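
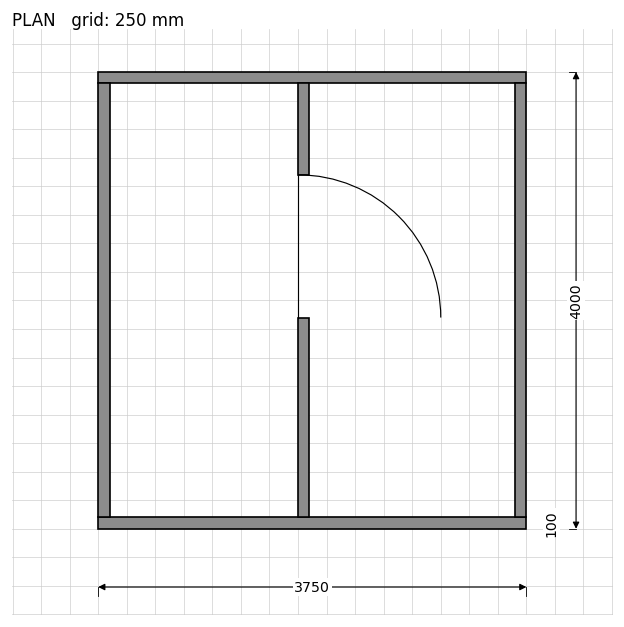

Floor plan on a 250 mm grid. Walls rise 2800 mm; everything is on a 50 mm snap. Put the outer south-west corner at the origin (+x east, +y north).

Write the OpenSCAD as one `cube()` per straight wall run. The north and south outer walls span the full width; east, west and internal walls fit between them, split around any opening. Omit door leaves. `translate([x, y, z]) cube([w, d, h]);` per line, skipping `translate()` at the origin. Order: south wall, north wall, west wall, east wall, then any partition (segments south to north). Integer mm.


cube([3750, 100, 2800]);
translate([0, 3900, 0]) cube([3750, 100, 2800]);
translate([0, 100, 0]) cube([100, 3800, 2800]);
translate([3650, 100, 0]) cube([100, 3800, 2800]);
translate([1750, 100, 0]) cube([100, 1750, 2800]);
translate([1750, 3100, 0]) cube([100, 800, 2800]);


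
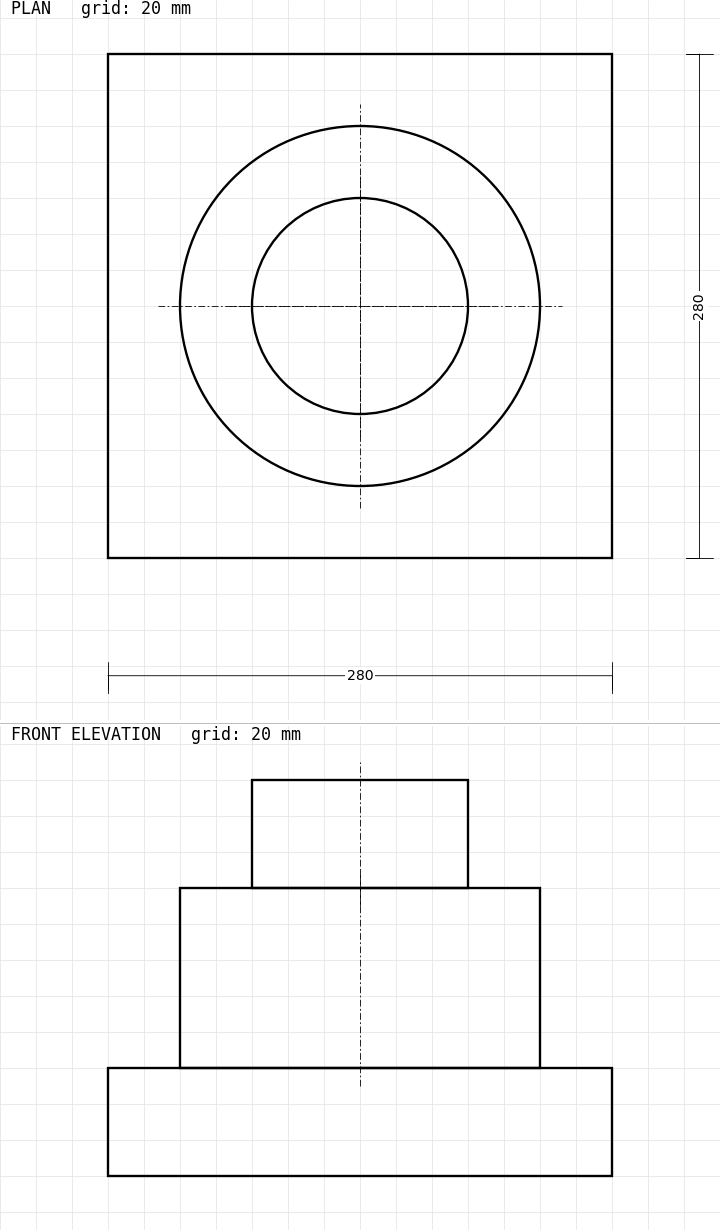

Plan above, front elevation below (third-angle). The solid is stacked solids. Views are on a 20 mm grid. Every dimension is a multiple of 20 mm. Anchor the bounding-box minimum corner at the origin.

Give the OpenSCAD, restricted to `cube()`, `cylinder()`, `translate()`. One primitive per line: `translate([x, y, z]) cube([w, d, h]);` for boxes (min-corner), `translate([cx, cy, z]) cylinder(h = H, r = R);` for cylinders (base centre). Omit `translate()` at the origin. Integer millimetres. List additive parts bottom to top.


cube([280, 280, 60]);
translate([140, 140, 60]) cylinder(h = 100, r = 100);
translate([140, 140, 160]) cylinder(h = 60, r = 60);


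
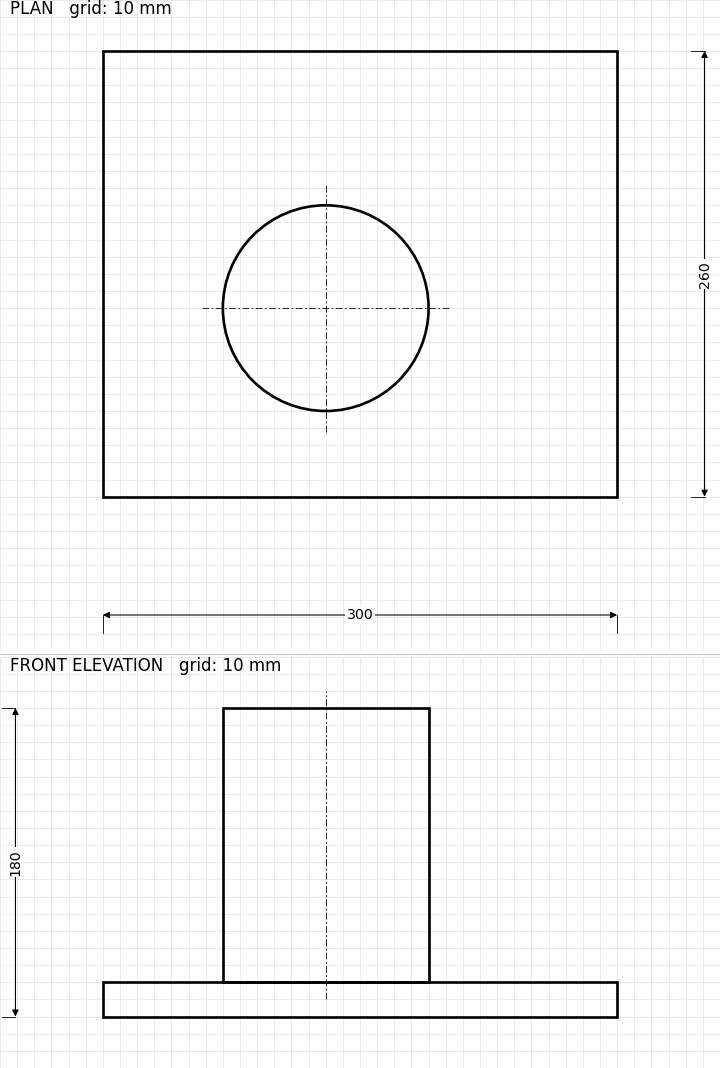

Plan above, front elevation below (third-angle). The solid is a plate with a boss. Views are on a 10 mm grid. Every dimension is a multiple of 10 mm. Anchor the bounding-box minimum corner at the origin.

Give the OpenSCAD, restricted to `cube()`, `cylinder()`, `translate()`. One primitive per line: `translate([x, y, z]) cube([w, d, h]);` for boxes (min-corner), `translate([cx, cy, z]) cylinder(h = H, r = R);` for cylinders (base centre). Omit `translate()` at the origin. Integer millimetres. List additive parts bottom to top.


cube([300, 260, 20]);
translate([130, 110, 20]) cylinder(h = 160, r = 60);


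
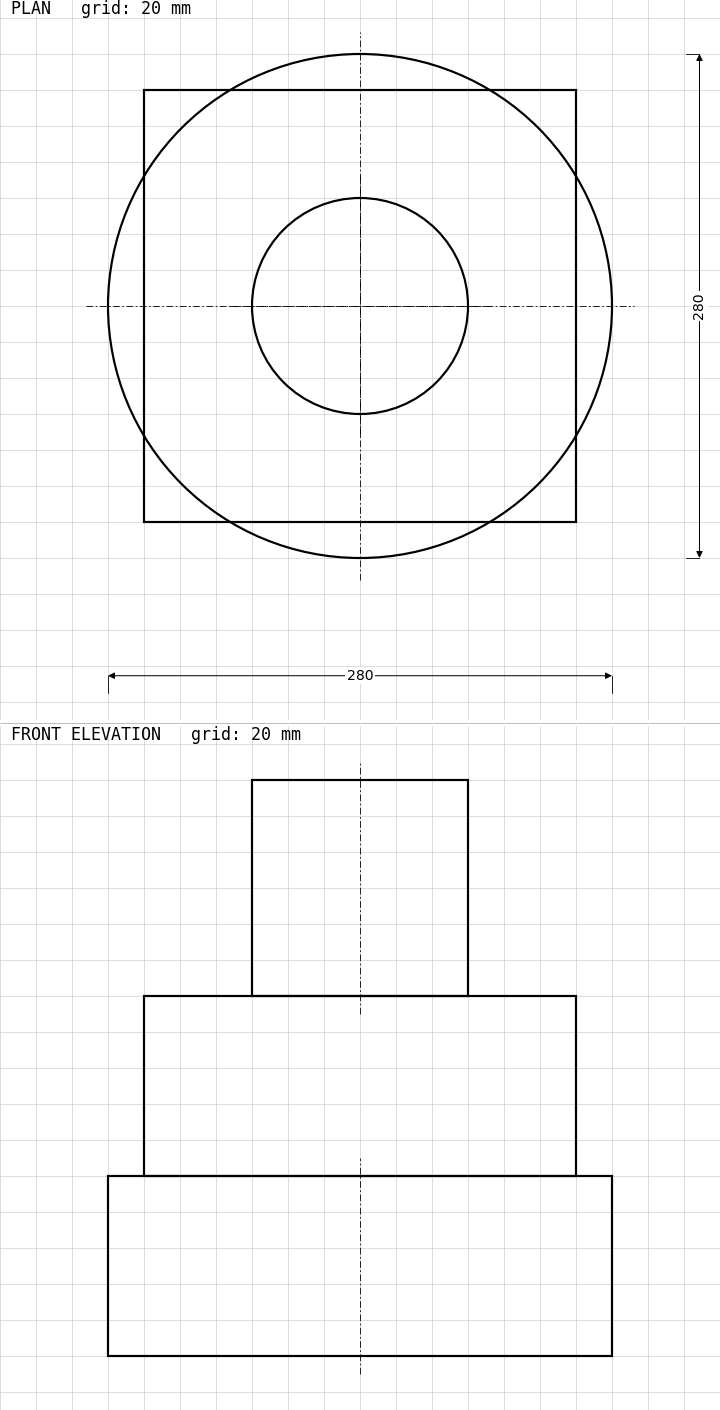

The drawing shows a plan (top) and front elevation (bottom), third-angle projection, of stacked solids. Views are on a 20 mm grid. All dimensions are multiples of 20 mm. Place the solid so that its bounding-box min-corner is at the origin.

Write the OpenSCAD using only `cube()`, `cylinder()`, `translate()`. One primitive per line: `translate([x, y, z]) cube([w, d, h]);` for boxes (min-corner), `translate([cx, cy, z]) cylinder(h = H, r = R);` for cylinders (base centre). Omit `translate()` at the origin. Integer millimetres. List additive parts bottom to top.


translate([140, 140, 0]) cylinder(h = 100, r = 140);
translate([20, 20, 100]) cube([240, 240, 100]);
translate([140, 140, 200]) cylinder(h = 120, r = 60);


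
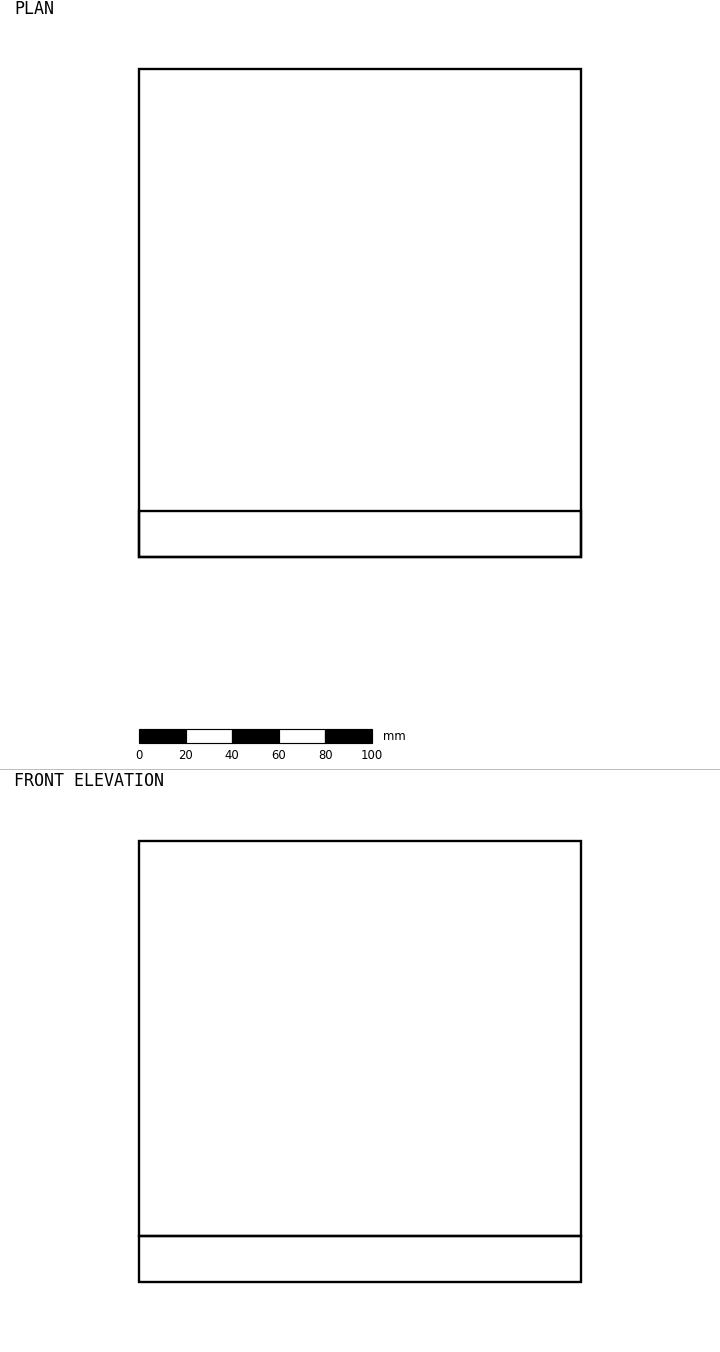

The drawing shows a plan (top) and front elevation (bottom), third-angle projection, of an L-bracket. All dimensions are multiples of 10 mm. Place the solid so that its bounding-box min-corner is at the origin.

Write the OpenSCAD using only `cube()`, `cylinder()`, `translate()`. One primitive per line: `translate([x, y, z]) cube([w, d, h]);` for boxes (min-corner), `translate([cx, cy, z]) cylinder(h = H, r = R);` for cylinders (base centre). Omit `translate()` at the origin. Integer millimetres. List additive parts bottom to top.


cube([190, 210, 20]);
translate([0, 0, 20]) cube([190, 20, 170]);


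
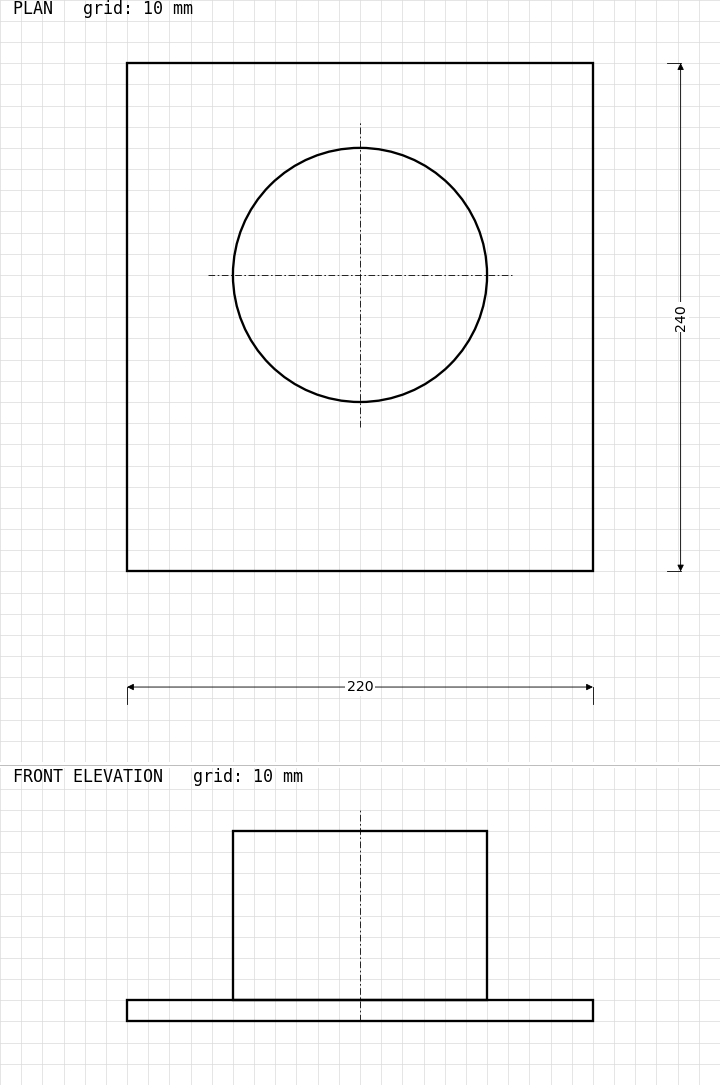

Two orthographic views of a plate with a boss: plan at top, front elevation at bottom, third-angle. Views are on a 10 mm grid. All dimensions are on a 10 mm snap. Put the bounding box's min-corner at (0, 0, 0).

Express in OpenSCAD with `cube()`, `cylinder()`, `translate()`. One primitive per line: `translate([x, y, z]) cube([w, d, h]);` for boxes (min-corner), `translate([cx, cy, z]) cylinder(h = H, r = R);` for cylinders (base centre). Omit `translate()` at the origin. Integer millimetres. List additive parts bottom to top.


cube([220, 240, 10]);
translate([110, 140, 10]) cylinder(h = 80, r = 60);


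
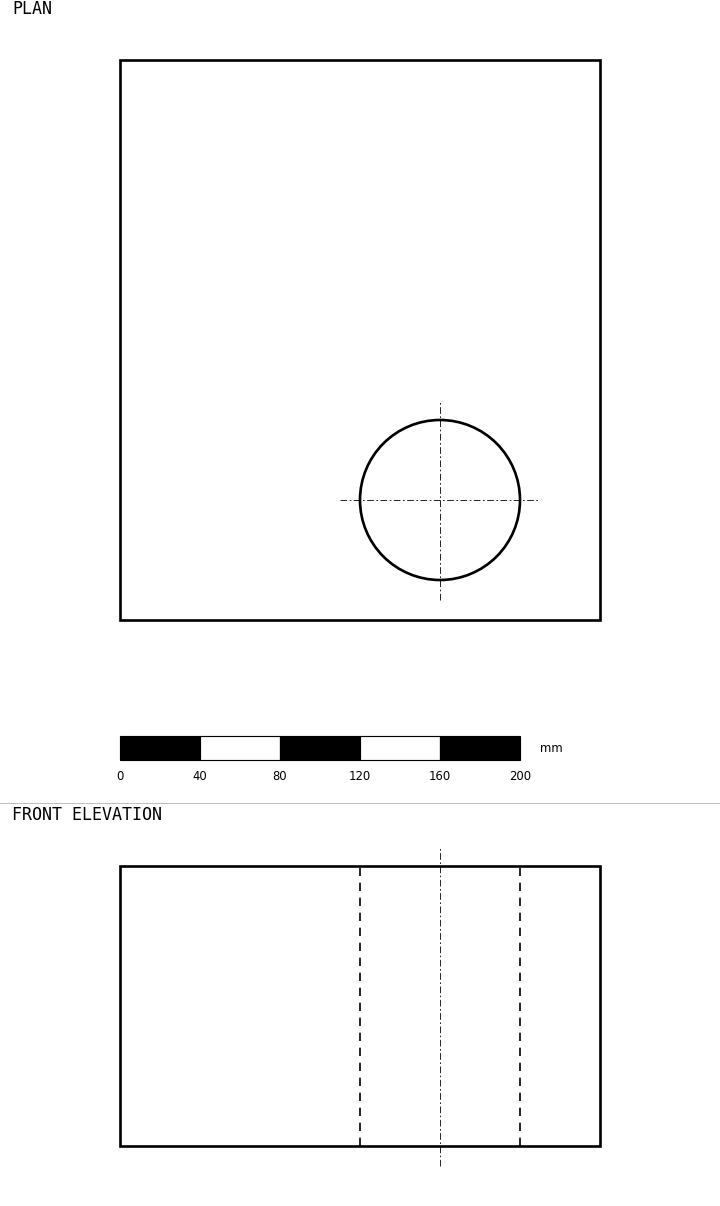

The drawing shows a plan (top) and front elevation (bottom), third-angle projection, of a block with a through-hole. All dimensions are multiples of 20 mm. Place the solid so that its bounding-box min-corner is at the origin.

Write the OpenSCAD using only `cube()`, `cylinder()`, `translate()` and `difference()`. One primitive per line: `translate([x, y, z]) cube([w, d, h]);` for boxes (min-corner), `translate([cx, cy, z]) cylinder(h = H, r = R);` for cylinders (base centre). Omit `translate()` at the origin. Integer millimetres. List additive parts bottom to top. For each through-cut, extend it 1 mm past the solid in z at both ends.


difference() {
  cube([240, 280, 140]);
  translate([160, 60, -1]) cylinder(h = 142, r = 40);
}


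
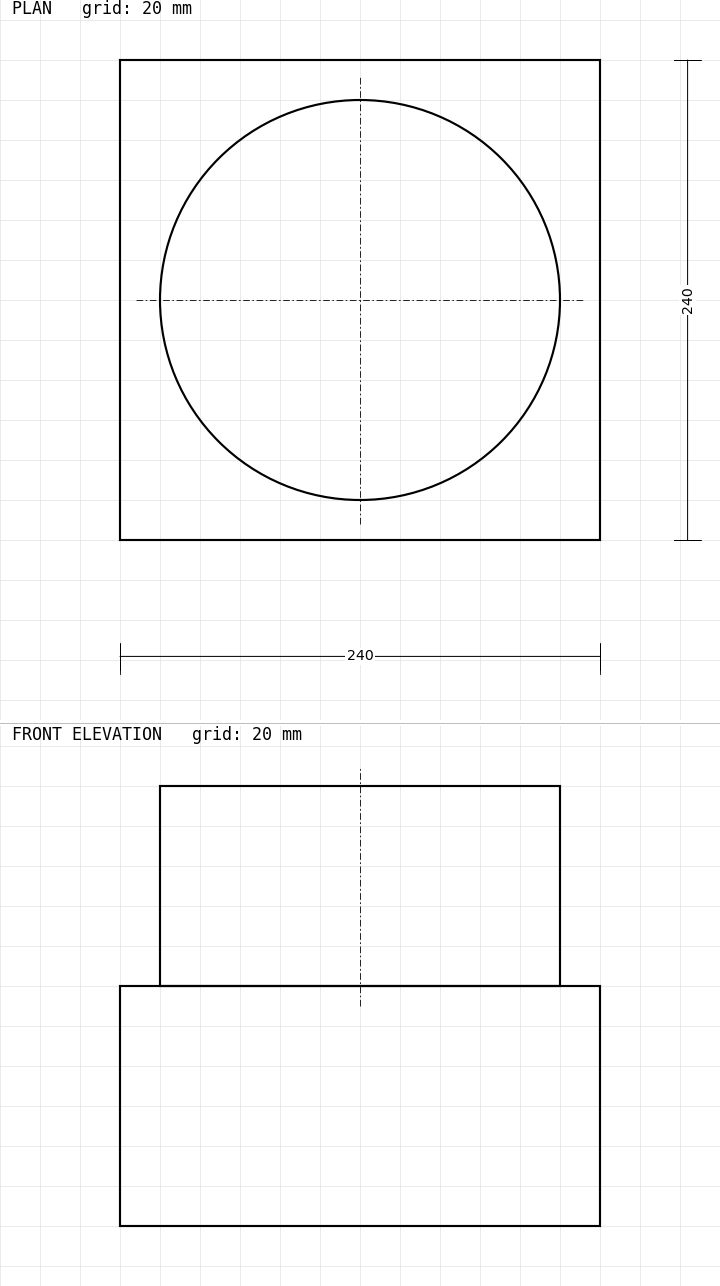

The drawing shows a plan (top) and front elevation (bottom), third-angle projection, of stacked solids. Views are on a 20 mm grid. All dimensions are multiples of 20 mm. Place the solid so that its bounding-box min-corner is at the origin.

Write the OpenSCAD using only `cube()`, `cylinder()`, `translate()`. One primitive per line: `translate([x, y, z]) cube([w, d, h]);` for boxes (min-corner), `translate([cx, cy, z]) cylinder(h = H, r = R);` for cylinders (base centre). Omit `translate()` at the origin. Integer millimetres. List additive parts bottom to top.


cube([240, 240, 120]);
translate([120, 120, 120]) cylinder(h = 100, r = 100);


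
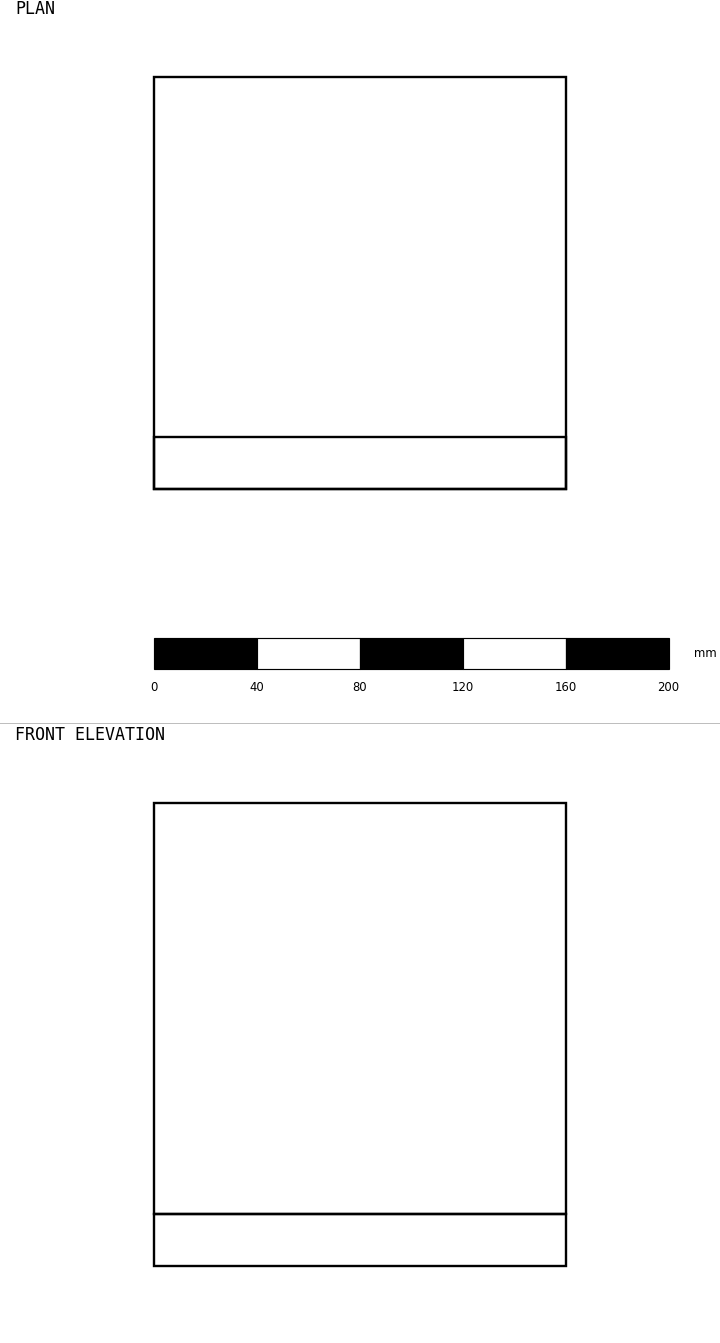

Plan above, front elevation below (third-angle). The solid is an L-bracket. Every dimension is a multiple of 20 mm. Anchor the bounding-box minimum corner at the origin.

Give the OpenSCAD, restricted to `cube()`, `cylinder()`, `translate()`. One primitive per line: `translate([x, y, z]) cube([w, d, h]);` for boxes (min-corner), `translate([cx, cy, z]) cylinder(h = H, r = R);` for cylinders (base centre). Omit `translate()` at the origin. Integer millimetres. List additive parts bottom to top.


cube([160, 160, 20]);
translate([0, 0, 20]) cube([160, 20, 160]);


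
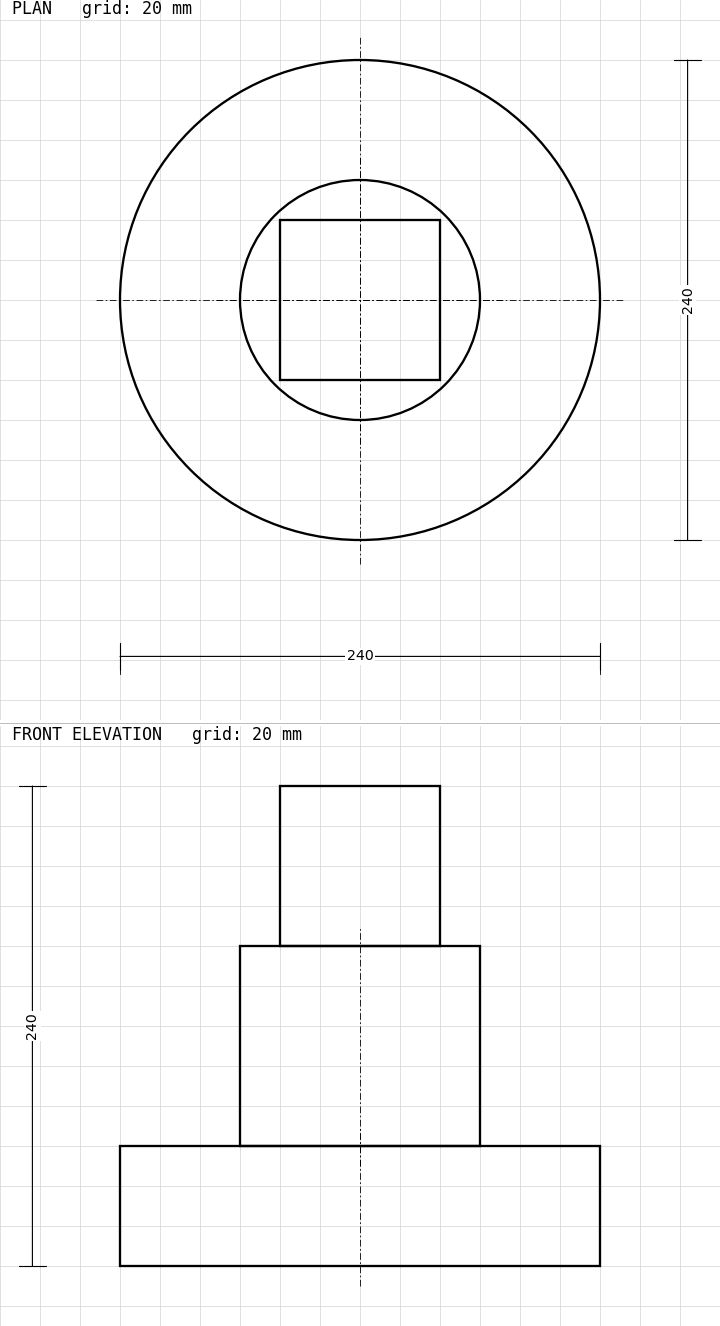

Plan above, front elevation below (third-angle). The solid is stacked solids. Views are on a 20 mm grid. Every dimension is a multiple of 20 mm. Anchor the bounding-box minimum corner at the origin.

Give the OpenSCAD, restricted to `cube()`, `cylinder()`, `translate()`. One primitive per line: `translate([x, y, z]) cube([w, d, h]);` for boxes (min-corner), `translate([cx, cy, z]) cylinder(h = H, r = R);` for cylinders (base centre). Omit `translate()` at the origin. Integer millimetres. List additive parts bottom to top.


translate([120, 120, 0]) cylinder(h = 60, r = 120);
translate([120, 120, 60]) cylinder(h = 100, r = 60);
translate([80, 80, 160]) cube([80, 80, 80]);


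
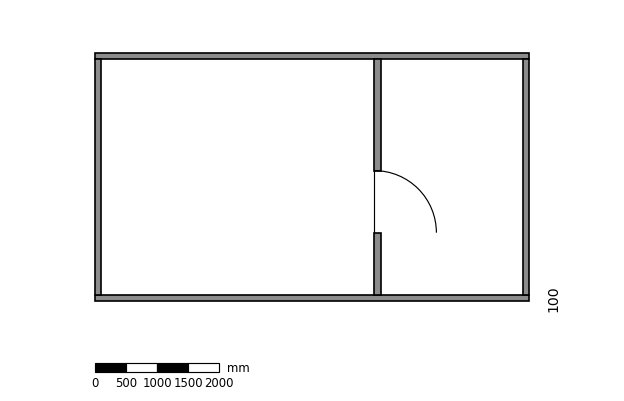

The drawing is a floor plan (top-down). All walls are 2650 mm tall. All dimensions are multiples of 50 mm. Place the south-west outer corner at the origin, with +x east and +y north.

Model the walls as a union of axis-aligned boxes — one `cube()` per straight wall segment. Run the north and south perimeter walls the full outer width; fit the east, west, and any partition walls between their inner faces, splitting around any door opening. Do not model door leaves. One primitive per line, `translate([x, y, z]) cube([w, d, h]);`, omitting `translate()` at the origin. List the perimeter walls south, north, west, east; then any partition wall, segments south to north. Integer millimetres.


cube([7000, 100, 2650]);
translate([0, 3900, 0]) cube([7000, 100, 2650]);
translate([0, 100, 0]) cube([100, 3800, 2650]);
translate([6900, 100, 0]) cube([100, 3800, 2650]);
translate([4500, 100, 0]) cube([100, 1000, 2650]);
translate([4500, 2100, 0]) cube([100, 1800, 2650]);


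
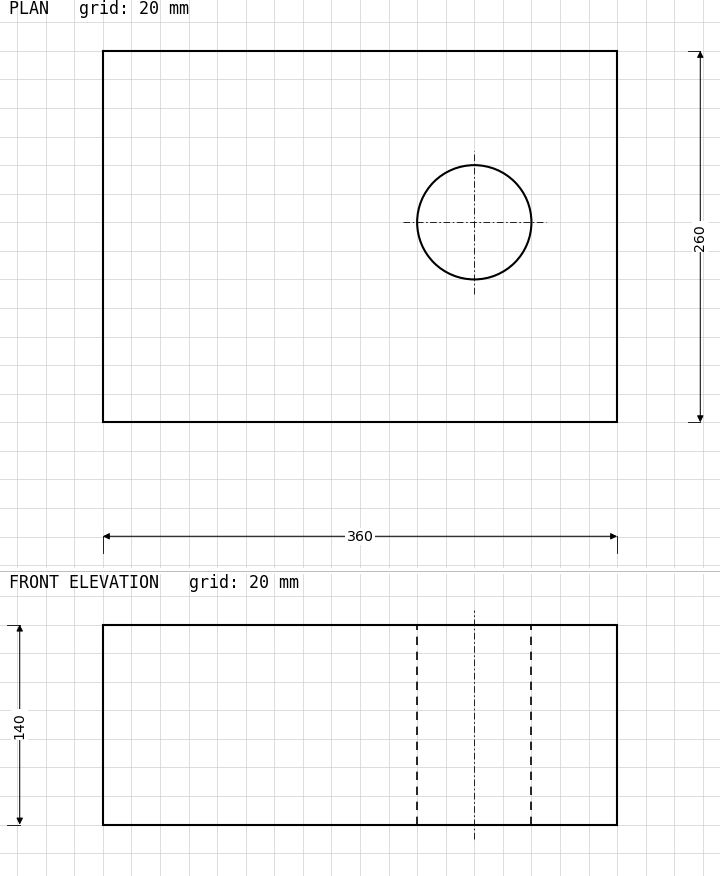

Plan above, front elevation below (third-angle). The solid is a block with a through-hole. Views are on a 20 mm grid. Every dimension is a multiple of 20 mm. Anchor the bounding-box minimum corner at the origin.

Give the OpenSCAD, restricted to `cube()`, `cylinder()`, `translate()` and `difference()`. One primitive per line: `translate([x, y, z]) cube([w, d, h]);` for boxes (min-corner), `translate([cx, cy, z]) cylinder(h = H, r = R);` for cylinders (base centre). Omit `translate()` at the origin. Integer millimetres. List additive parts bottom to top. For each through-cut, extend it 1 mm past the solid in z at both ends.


difference() {
  cube([360, 260, 140]);
  translate([260, 140, -1]) cylinder(h = 142, r = 40);
}


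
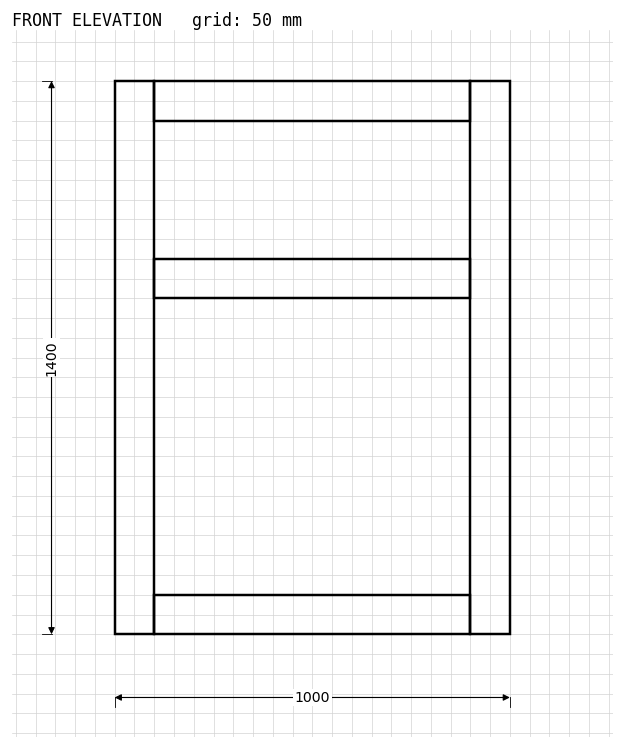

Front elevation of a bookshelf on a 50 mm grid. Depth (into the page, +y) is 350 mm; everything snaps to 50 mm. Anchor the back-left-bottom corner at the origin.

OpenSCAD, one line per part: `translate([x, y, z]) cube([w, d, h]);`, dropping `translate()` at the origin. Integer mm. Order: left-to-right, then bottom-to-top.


cube([100, 350, 1400]);
translate([100, 0, 0]) cube([800, 350, 100]);
translate([100, 0, 850]) cube([800, 350, 100]);
translate([100, 0, 1300]) cube([800, 350, 100]);
translate([900, 0, 0]) cube([100, 350, 1400]);


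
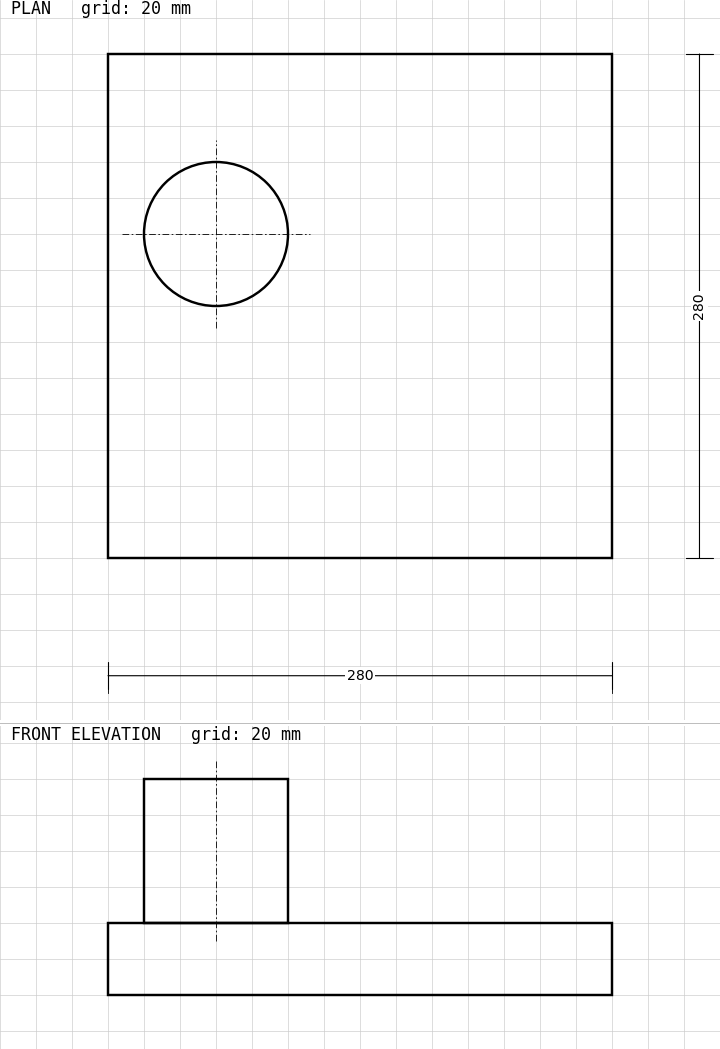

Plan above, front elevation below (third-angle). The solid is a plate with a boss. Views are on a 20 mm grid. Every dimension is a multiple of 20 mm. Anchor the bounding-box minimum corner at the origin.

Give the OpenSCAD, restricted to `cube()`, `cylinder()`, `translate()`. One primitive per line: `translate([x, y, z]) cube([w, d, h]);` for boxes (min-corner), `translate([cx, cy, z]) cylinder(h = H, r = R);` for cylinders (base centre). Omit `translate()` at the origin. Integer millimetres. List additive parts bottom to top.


cube([280, 280, 40]);
translate([60, 180, 40]) cylinder(h = 80, r = 40);


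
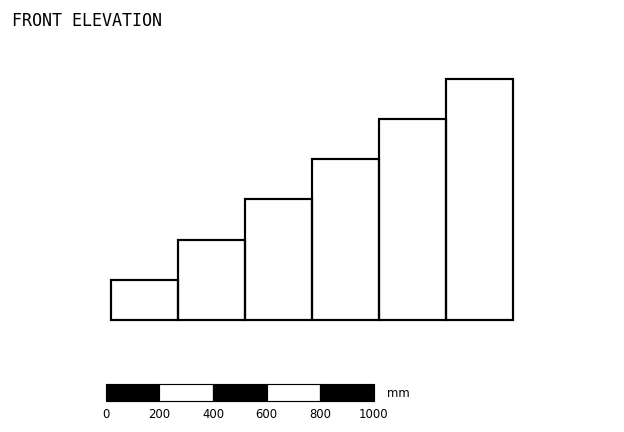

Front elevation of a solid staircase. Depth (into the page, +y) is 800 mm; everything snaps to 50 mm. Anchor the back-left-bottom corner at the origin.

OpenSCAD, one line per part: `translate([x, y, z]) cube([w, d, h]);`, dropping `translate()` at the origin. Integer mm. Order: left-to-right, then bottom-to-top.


cube([250, 800, 150]);
translate([250, 0, 0]) cube([250, 800, 300]);
translate([500, 0, 0]) cube([250, 800, 450]);
translate([750, 0, 0]) cube([250, 800, 600]);
translate([1000, 0, 0]) cube([250, 800, 750]);
translate([1250, 0, 0]) cube([250, 800, 900]);


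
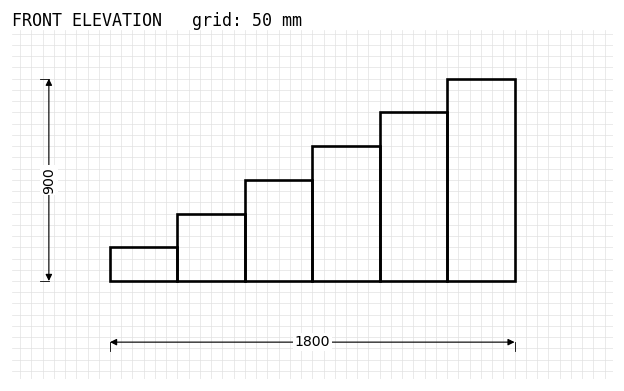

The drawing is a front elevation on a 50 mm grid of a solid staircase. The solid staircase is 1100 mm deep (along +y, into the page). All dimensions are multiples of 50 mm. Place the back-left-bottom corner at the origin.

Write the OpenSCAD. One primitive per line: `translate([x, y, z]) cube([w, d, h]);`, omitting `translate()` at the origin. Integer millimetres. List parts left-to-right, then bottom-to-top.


cube([300, 1100, 150]);
translate([300, 0, 0]) cube([300, 1100, 300]);
translate([600, 0, 0]) cube([300, 1100, 450]);
translate([900, 0, 0]) cube([300, 1100, 600]);
translate([1200, 0, 0]) cube([300, 1100, 750]);
translate([1500, 0, 0]) cube([300, 1100, 900]);


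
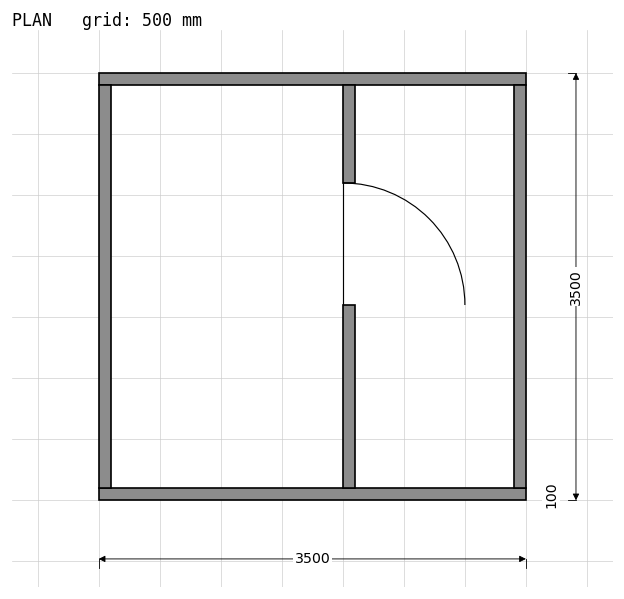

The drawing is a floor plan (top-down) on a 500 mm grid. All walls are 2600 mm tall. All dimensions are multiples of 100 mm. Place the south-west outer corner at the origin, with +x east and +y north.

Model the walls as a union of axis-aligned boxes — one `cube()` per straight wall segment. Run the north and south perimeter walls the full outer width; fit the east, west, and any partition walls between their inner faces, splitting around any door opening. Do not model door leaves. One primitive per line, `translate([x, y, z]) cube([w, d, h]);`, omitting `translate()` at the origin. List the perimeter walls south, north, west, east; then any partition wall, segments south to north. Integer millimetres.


cube([3500, 100, 2600]);
translate([0, 3400, 0]) cube([3500, 100, 2600]);
translate([0, 100, 0]) cube([100, 3300, 2600]);
translate([3400, 100, 0]) cube([100, 3300, 2600]);
translate([2000, 100, 0]) cube([100, 1500, 2600]);
translate([2000, 2600, 0]) cube([100, 800, 2600]);


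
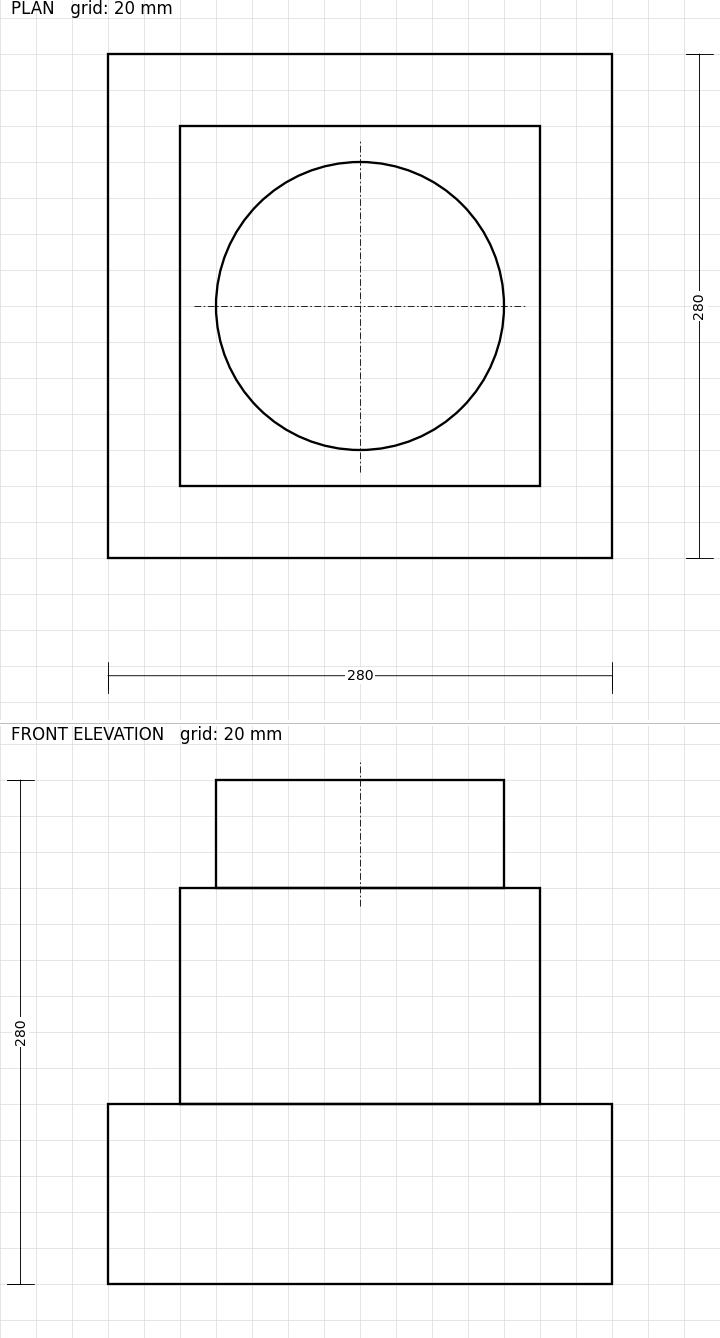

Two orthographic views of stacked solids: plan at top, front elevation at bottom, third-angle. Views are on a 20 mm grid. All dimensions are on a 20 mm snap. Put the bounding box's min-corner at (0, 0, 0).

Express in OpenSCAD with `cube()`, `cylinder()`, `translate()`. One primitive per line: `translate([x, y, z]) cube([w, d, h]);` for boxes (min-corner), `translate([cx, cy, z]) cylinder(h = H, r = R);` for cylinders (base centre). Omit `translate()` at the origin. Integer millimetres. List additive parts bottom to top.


cube([280, 280, 100]);
translate([40, 40, 100]) cube([200, 200, 120]);
translate([140, 140, 220]) cylinder(h = 60, r = 80);


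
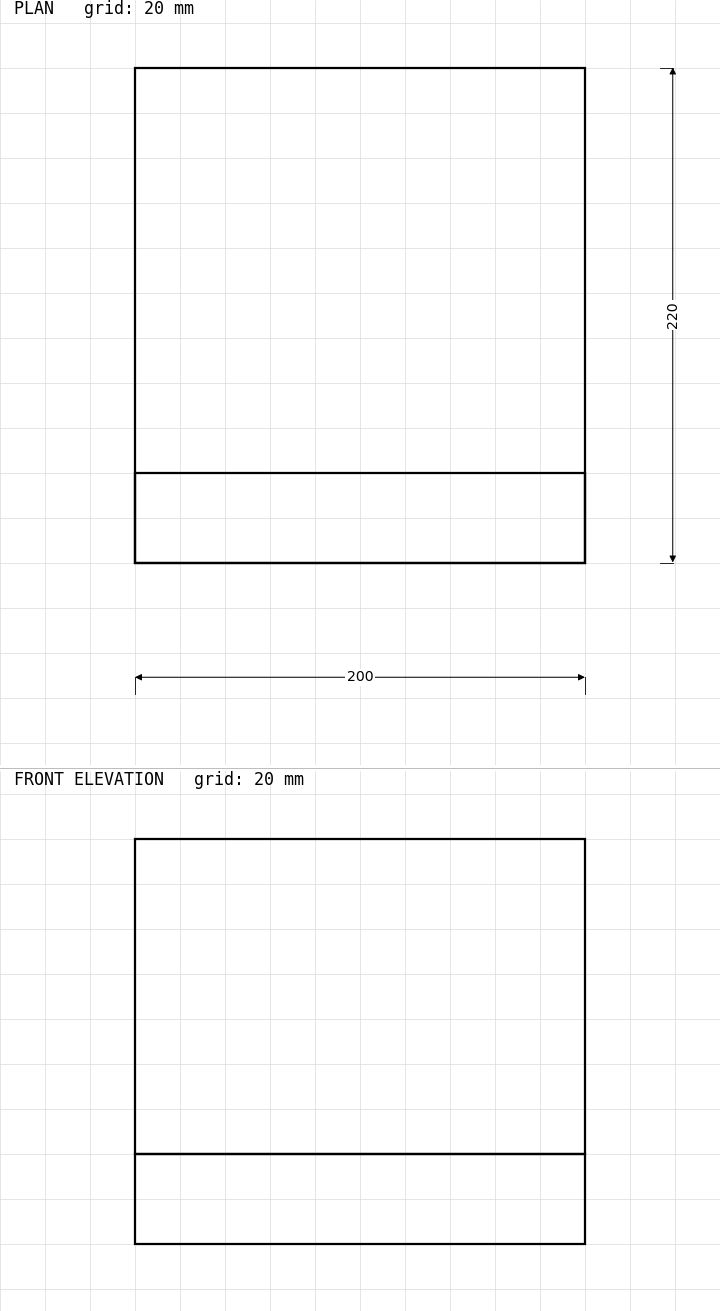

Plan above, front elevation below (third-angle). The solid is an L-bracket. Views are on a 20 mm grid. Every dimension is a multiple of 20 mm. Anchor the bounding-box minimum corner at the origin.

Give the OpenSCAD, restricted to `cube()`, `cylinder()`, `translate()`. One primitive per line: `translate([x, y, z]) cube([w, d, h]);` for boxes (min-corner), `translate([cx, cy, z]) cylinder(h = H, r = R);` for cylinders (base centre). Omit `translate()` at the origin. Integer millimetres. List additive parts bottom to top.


cube([200, 220, 40]);
translate([0, 0, 40]) cube([200, 40, 140]);


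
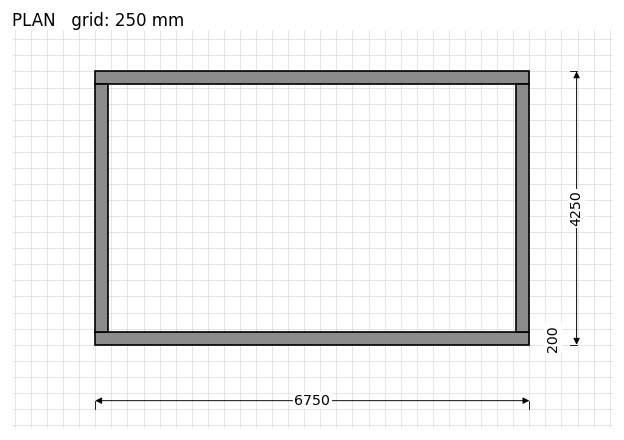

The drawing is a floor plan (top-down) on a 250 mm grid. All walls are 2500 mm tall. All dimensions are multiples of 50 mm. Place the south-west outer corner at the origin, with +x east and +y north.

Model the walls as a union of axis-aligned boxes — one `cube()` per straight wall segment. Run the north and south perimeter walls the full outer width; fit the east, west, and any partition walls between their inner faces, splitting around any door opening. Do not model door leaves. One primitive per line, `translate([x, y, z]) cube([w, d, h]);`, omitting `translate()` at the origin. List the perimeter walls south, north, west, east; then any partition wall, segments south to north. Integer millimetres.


cube([6750, 200, 2500]);
translate([0, 4050, 0]) cube([6750, 200, 2500]);
translate([0, 200, 0]) cube([200, 3850, 2500]);
translate([6550, 200, 0]) cube([200, 3850, 2500]);


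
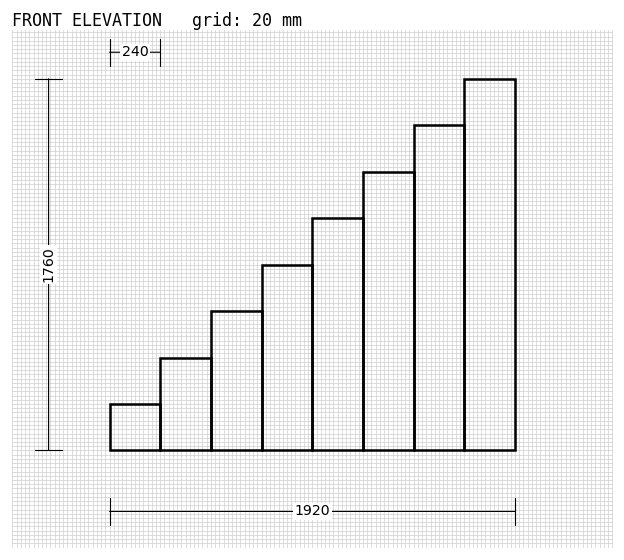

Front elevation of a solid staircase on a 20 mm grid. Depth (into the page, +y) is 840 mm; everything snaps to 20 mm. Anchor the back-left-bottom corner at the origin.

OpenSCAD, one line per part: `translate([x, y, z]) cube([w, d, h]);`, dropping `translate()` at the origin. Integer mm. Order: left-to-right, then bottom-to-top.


cube([240, 840, 220]);
translate([240, 0, 0]) cube([240, 840, 440]);
translate([480, 0, 0]) cube([240, 840, 660]);
translate([720, 0, 0]) cube([240, 840, 880]);
translate([960, 0, 0]) cube([240, 840, 1100]);
translate([1200, 0, 0]) cube([240, 840, 1320]);
translate([1440, 0, 0]) cube([240, 840, 1540]);
translate([1680, 0, 0]) cube([240, 840, 1760]);


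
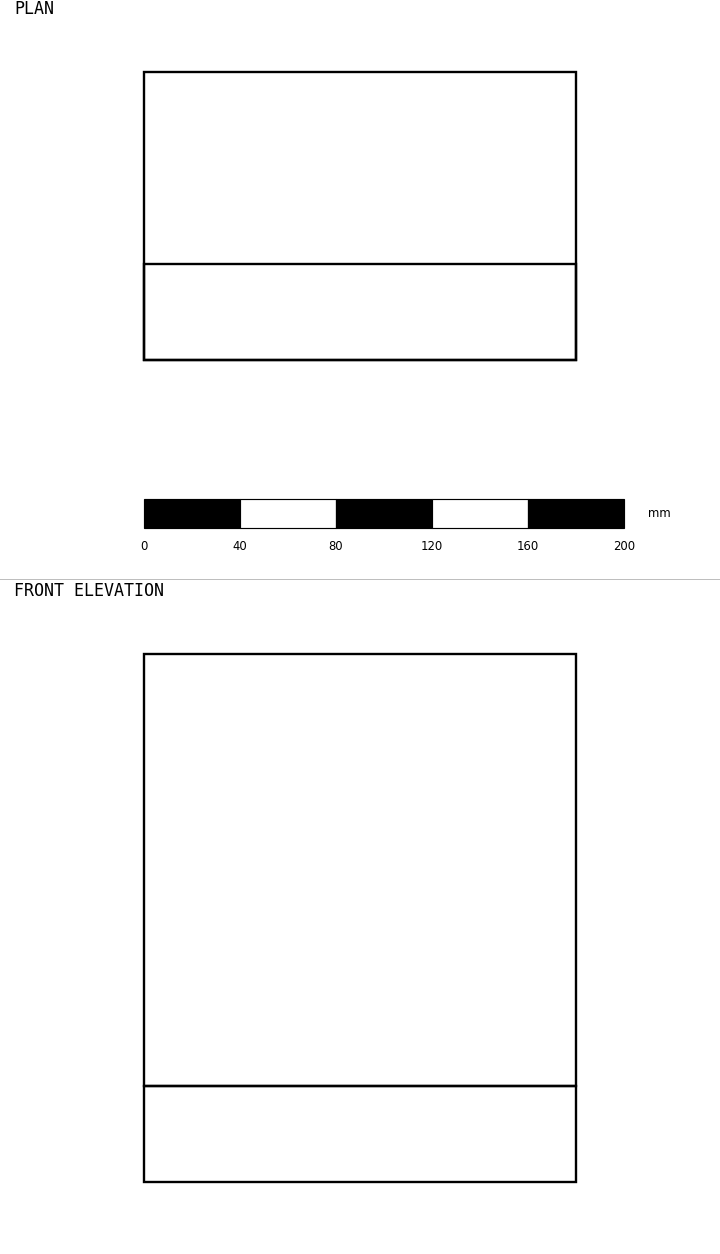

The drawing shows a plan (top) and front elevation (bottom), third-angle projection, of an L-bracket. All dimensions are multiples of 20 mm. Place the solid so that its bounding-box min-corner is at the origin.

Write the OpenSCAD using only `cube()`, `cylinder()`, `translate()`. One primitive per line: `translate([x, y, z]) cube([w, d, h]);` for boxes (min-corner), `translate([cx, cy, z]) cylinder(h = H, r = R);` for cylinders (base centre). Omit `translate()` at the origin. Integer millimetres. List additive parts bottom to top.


cube([180, 120, 40]);
translate([0, 0, 40]) cube([180, 40, 180]);


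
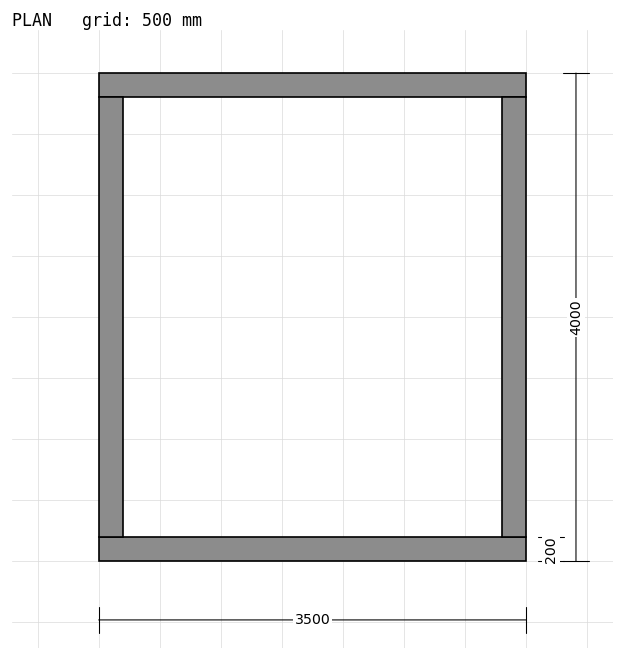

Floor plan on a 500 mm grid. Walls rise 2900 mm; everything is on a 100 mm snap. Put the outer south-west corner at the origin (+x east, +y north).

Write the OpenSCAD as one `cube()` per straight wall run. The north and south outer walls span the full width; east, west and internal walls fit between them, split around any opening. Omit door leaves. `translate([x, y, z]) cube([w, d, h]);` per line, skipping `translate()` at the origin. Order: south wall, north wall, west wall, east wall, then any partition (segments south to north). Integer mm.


cube([3500, 200, 2900]);
translate([0, 3800, 0]) cube([3500, 200, 2900]);
translate([0, 200, 0]) cube([200, 3600, 2900]);
translate([3300, 200, 0]) cube([200, 3600, 2900]);


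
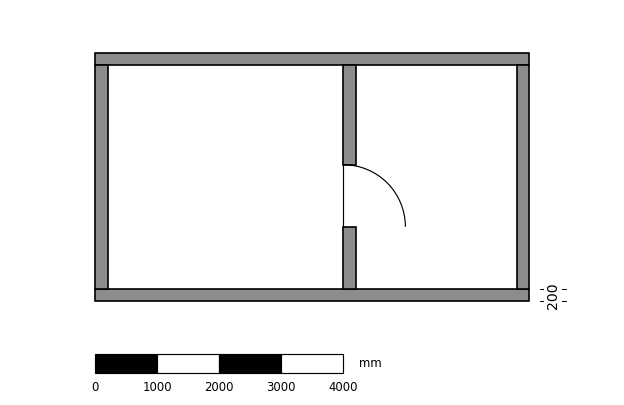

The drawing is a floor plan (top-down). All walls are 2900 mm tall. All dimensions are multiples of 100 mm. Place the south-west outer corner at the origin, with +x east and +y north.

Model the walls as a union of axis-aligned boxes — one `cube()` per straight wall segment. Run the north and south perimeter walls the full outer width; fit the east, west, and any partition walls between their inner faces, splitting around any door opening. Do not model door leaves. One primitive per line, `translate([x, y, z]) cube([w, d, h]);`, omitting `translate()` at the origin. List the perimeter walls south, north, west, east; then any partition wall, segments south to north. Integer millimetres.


cube([7000, 200, 2900]);
translate([0, 3800, 0]) cube([7000, 200, 2900]);
translate([0, 200, 0]) cube([200, 3600, 2900]);
translate([6800, 200, 0]) cube([200, 3600, 2900]);
translate([4000, 200, 0]) cube([200, 1000, 2900]);
translate([4000, 2200, 0]) cube([200, 1600, 2900]);


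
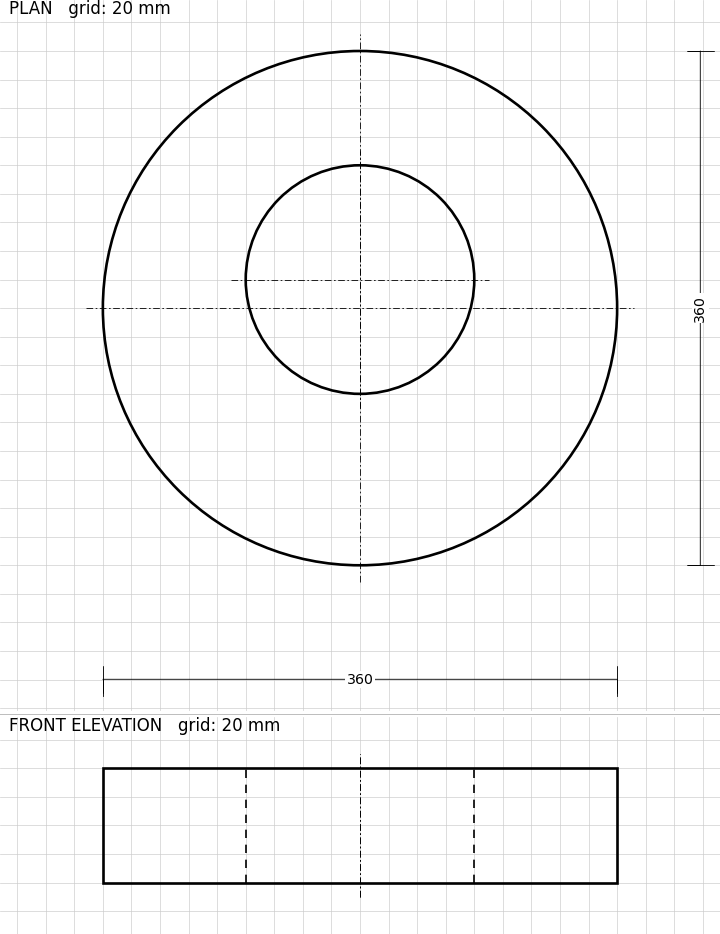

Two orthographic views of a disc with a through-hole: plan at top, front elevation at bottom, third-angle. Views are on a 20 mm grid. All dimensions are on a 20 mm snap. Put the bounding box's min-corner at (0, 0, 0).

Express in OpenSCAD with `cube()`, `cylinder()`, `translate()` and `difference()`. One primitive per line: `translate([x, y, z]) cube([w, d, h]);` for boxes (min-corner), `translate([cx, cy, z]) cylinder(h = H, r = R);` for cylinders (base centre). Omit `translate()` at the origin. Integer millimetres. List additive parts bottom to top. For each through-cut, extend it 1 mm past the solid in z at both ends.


difference() {
  translate([180, 180, 0]) cylinder(h = 80, r = 180);
  translate([180, 200, -1]) cylinder(h = 82, r = 80);
}


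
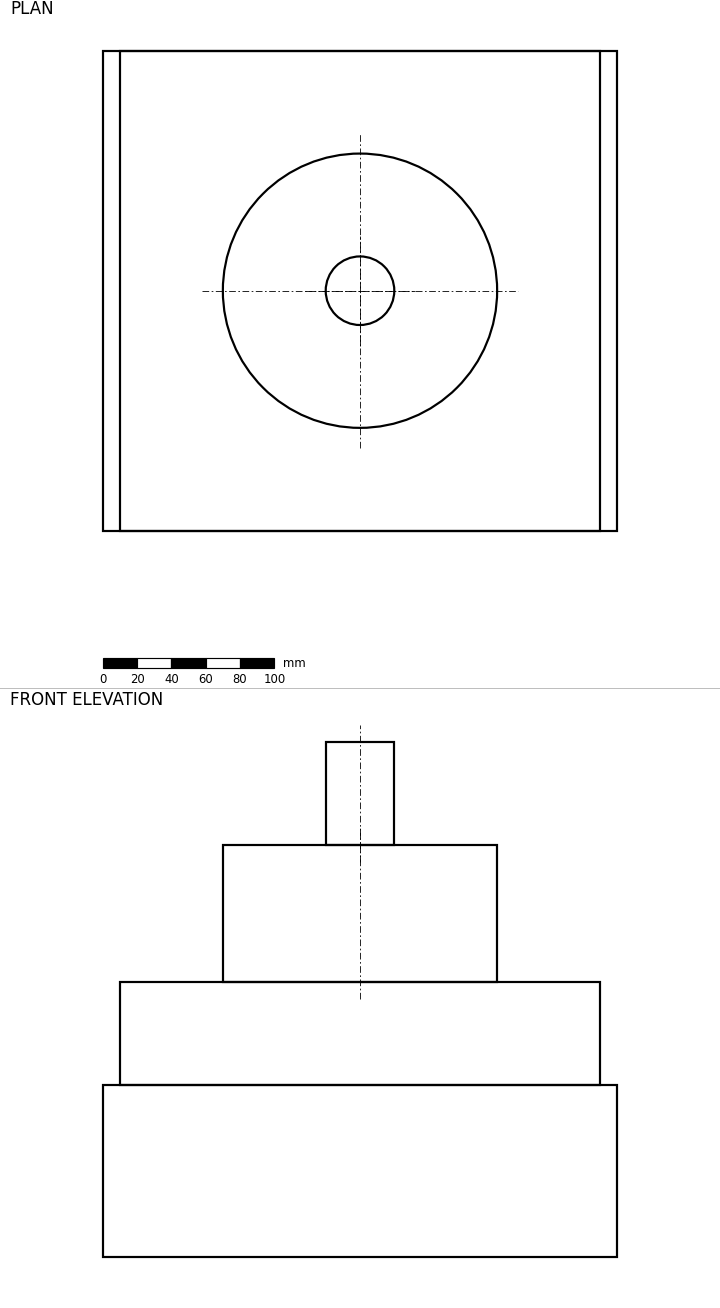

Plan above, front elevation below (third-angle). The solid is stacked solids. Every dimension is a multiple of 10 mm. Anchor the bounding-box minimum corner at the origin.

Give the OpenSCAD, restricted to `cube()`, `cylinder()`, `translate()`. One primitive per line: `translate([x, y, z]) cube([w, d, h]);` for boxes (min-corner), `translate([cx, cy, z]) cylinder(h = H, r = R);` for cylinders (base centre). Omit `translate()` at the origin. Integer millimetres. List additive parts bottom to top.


cube([300, 280, 100]);
translate([10, 0, 100]) cube([280, 280, 60]);
translate([150, 140, 160]) cylinder(h = 80, r = 80);
translate([150, 140, 240]) cylinder(h = 60, r = 20);


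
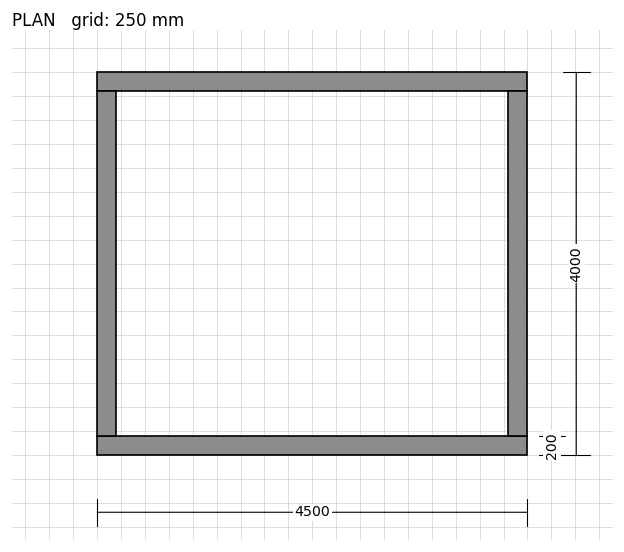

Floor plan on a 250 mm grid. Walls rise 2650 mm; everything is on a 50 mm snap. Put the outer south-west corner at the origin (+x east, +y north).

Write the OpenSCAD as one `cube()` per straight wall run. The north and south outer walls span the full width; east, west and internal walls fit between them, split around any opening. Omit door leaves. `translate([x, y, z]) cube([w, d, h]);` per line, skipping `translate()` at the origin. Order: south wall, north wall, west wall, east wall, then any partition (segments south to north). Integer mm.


cube([4500, 200, 2650]);
translate([0, 3800, 0]) cube([4500, 200, 2650]);
translate([0, 200, 0]) cube([200, 3600, 2650]);
translate([4300, 200, 0]) cube([200, 3600, 2650]);


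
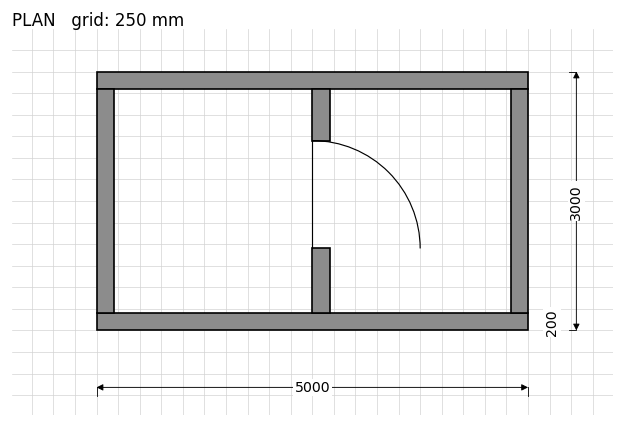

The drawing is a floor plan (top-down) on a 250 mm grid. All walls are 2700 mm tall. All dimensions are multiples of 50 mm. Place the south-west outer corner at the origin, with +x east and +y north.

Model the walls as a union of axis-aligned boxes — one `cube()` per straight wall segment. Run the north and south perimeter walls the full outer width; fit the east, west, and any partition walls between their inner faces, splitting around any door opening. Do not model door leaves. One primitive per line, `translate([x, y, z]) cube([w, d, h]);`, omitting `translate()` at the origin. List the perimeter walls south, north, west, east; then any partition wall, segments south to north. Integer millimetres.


cube([5000, 200, 2700]);
translate([0, 2800, 0]) cube([5000, 200, 2700]);
translate([0, 200, 0]) cube([200, 2600, 2700]);
translate([4800, 200, 0]) cube([200, 2600, 2700]);
translate([2500, 200, 0]) cube([200, 750, 2700]);
translate([2500, 2200, 0]) cube([200, 600, 2700]);


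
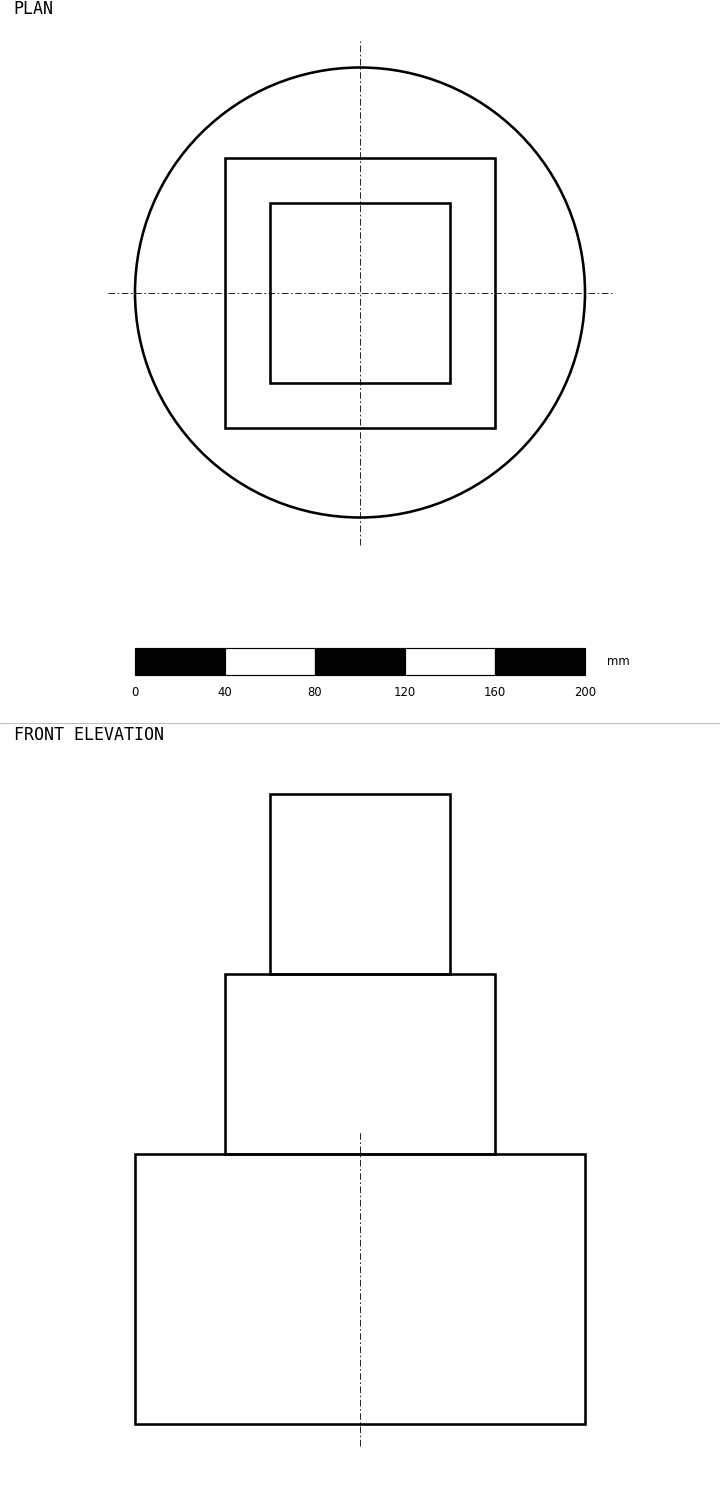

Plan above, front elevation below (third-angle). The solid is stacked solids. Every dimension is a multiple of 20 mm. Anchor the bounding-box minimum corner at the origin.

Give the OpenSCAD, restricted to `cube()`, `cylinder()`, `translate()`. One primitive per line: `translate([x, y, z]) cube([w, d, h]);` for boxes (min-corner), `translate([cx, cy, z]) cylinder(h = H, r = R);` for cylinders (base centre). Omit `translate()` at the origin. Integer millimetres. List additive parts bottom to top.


translate([100, 100, 0]) cylinder(h = 120, r = 100);
translate([40, 40, 120]) cube([120, 120, 80]);
translate([60, 60, 200]) cube([80, 80, 80]);


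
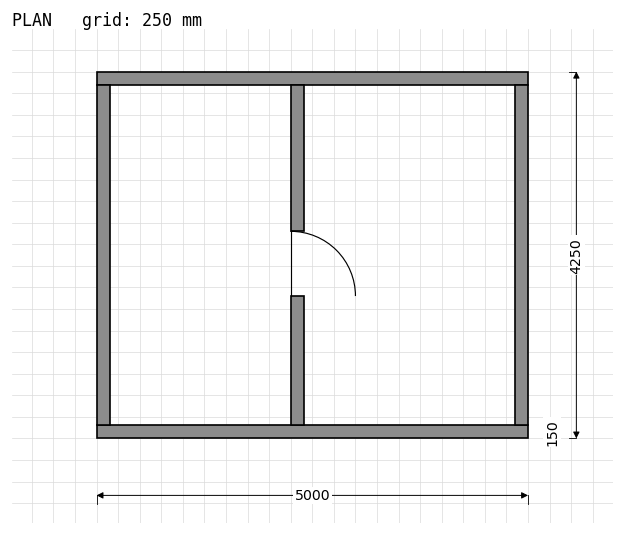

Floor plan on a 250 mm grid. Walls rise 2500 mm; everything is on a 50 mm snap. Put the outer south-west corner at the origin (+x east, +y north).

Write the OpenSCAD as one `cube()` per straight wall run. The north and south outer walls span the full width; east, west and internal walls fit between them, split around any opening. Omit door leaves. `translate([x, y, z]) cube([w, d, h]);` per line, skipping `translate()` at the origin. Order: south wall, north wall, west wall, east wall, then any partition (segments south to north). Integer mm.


cube([5000, 150, 2500]);
translate([0, 4100, 0]) cube([5000, 150, 2500]);
translate([0, 150, 0]) cube([150, 3950, 2500]);
translate([4850, 150, 0]) cube([150, 3950, 2500]);
translate([2250, 150, 0]) cube([150, 1500, 2500]);
translate([2250, 2400, 0]) cube([150, 1700, 2500]);


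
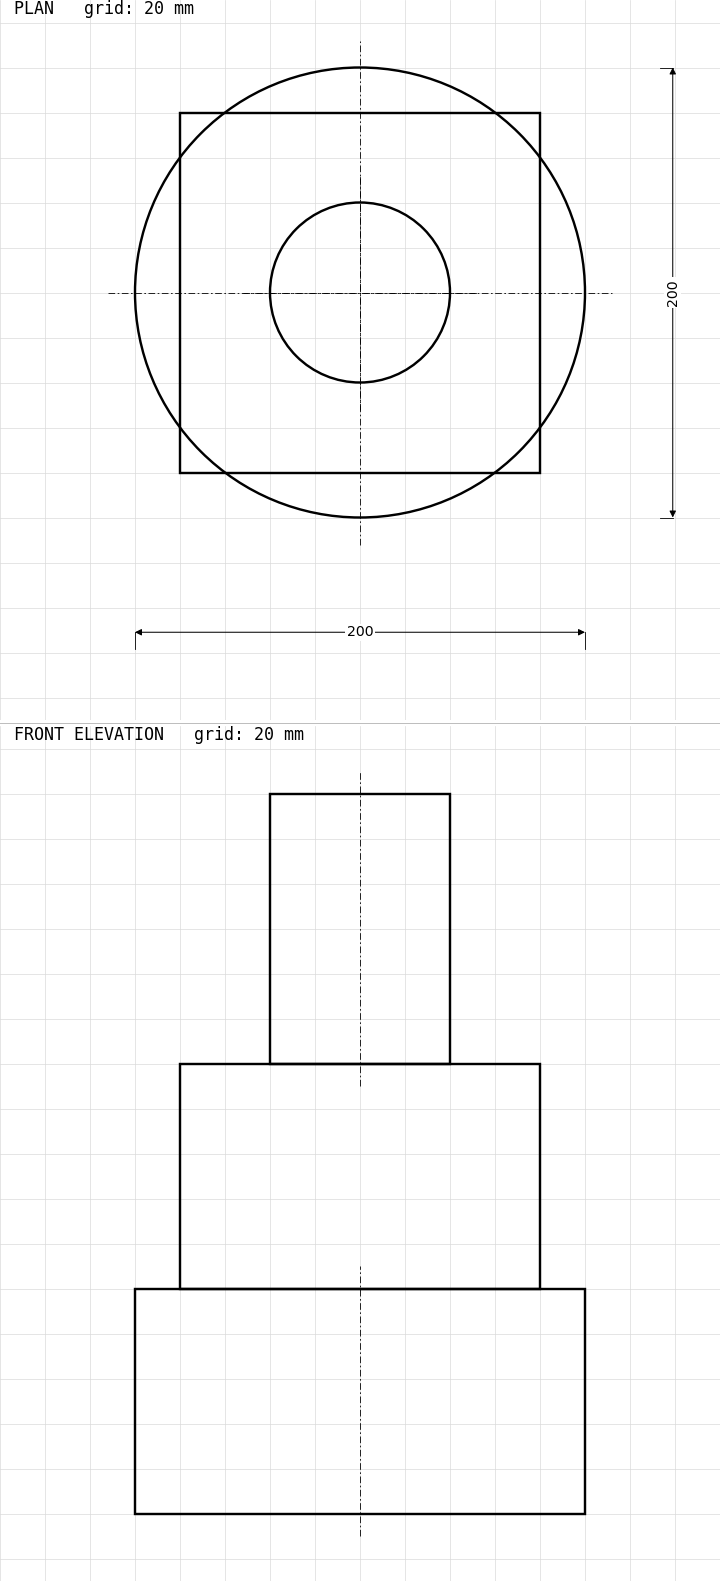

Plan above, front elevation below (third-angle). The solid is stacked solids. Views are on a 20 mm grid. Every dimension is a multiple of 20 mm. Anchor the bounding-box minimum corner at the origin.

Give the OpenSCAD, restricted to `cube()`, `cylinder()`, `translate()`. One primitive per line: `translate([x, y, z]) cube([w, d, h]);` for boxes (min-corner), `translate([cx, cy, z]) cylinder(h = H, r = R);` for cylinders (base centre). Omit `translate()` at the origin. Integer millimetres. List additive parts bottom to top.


translate([100, 100, 0]) cylinder(h = 100, r = 100);
translate([20, 20, 100]) cube([160, 160, 100]);
translate([100, 100, 200]) cylinder(h = 120, r = 40);


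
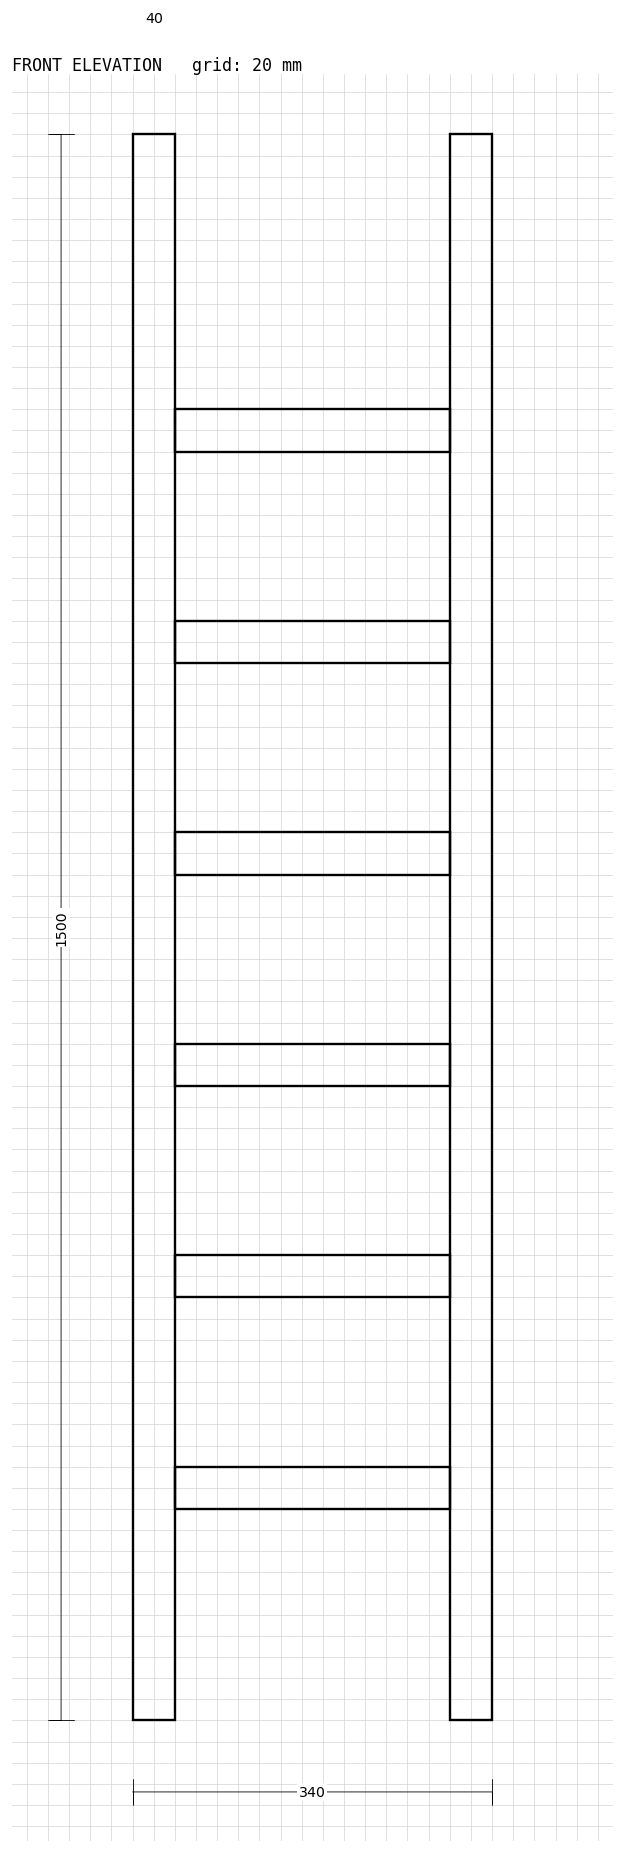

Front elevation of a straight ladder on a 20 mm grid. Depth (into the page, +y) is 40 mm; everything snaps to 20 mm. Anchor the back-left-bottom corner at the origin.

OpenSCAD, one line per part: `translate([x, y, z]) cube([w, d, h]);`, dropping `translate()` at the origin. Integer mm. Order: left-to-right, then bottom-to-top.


cube([40, 40, 1500]);
translate([40, 0, 200]) cube([260, 40, 40]);
translate([40, 0, 400]) cube([260, 40, 40]);
translate([40, 0, 600]) cube([260, 40, 40]);
translate([40, 0, 800]) cube([260, 40, 40]);
translate([40, 0, 1000]) cube([260, 40, 40]);
translate([40, 0, 1200]) cube([260, 40, 40]);
translate([300, 0, 0]) cube([40, 40, 1500]);


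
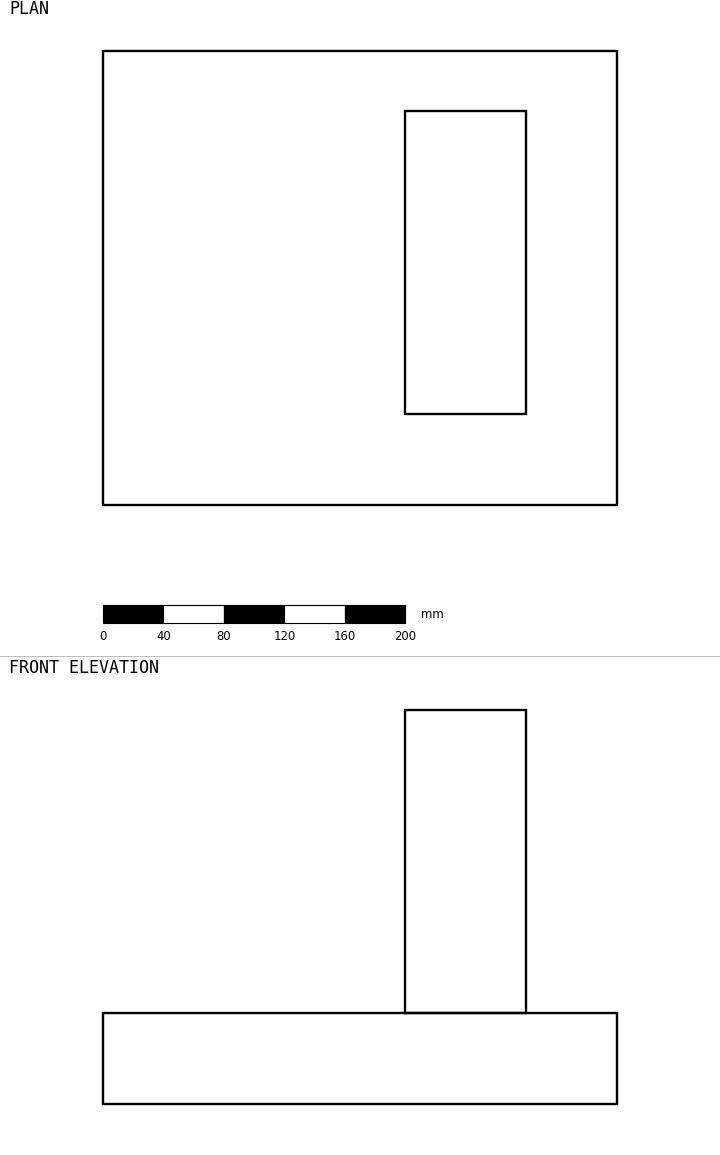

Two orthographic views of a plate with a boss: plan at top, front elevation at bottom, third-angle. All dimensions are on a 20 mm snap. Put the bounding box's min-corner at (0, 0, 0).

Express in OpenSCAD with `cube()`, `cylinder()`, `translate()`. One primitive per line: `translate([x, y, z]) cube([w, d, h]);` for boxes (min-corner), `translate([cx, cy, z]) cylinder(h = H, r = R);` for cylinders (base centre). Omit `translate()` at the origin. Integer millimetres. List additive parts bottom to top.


cube([340, 300, 60]);
translate([200, 60, 60]) cube([80, 200, 200]);


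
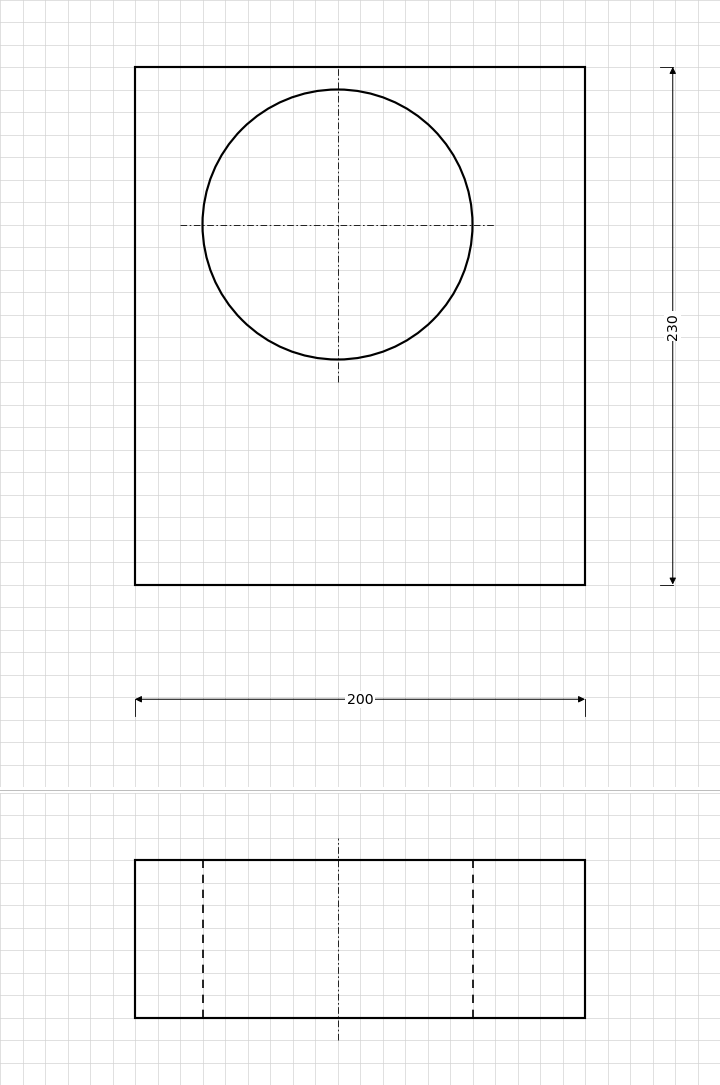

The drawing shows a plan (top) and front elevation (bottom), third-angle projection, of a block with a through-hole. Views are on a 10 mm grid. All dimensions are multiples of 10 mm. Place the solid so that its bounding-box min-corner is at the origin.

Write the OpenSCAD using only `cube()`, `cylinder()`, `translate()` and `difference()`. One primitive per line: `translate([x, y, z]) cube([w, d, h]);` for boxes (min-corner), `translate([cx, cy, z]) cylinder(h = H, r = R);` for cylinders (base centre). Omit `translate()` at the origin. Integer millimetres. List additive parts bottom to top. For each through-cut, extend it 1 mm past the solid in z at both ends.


difference() {
  cube([200, 230, 70]);
  translate([90, 160, -1]) cylinder(h = 72, r = 60);
}
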